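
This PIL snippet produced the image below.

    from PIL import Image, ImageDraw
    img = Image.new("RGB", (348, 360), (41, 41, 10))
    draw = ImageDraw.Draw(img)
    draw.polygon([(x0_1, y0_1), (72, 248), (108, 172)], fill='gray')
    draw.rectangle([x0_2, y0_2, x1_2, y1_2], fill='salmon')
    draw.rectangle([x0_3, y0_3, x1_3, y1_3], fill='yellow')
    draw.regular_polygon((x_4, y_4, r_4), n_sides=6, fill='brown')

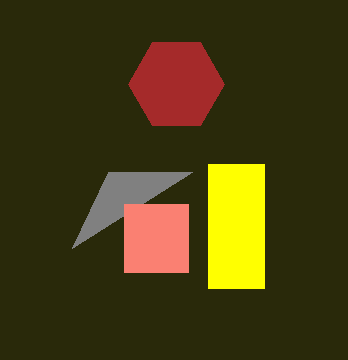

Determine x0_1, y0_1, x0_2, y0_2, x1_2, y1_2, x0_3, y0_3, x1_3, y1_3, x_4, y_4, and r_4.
x0_1 = 192, y0_1 = 172, x0_2 = 124, y0_2 = 204, x1_2 = 188, y1_2 = 272, x0_3 = 208, y0_3 = 164, x1_3 = 264, y1_3 = 288, x_4 = 176, y_4 = 84, r_4 = 48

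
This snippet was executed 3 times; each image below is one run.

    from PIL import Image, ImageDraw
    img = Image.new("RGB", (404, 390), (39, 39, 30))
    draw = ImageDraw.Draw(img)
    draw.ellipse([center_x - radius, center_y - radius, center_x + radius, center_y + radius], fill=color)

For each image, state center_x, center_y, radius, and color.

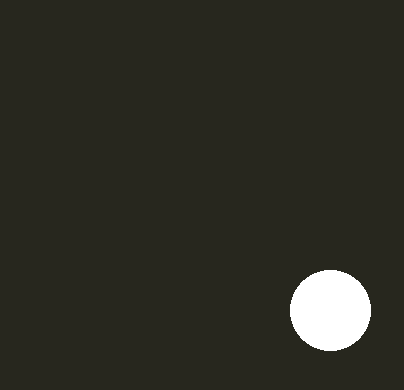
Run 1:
center_x = 330
center_y = 310
radius = 40
color = 'white'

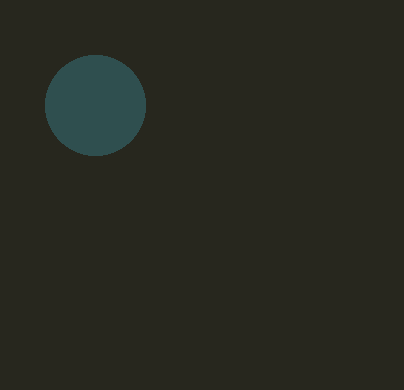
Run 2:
center_x = 95
center_y = 105
radius = 50
color = 'darkslategray'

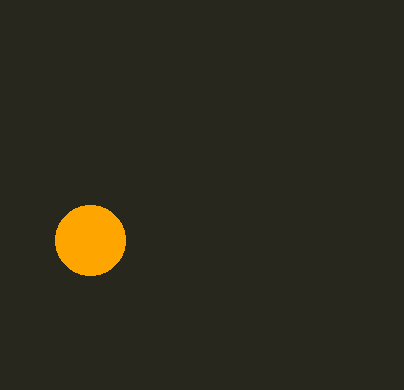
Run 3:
center_x = 90, center_y = 240, radius = 35, color = 'orange'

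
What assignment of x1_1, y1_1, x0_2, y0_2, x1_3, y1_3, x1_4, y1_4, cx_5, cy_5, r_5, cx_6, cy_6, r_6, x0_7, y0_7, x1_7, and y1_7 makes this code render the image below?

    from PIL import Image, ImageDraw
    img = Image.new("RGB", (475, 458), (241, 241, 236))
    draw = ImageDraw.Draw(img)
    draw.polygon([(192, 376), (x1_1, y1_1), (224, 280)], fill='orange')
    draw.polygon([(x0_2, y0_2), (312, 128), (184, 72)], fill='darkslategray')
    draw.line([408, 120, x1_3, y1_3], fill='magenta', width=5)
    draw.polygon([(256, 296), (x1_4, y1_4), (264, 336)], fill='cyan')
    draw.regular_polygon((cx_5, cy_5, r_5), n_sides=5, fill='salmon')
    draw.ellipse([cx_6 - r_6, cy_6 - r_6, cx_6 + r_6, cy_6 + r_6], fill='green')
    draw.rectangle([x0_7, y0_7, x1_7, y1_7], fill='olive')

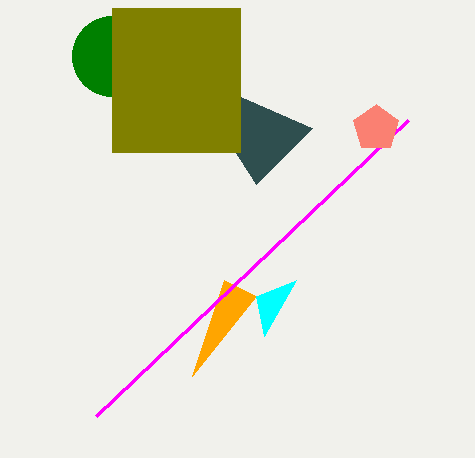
x1_1 = 256; y1_1 = 296; x0_2 = 256; y0_2 = 184; x1_3 = 96; y1_3 = 416; x1_4 = 296; y1_4 = 280; cx_5 = 376; cy_5 = 128; r_5 = 24; cx_6 = 112; cy_6 = 56; r_6 = 40; x0_7 = 112; y0_7 = 8; x1_7 = 240; y1_7 = 152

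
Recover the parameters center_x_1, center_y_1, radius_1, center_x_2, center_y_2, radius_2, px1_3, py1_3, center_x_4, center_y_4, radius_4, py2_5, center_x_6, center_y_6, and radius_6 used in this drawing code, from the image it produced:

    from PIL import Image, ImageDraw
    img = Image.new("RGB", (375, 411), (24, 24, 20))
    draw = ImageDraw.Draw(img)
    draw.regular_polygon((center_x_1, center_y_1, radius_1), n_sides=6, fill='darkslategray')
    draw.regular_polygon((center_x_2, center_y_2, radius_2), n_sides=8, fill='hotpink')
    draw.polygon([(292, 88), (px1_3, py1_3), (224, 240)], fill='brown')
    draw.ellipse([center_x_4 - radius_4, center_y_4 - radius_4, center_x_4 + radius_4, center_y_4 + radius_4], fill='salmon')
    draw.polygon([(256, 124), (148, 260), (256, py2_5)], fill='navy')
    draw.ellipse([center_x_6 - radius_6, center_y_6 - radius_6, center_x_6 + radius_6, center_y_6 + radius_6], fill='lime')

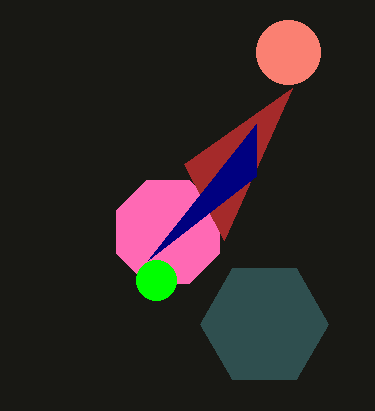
center_x_1 = 264
center_y_1 = 324
radius_1 = 64
center_x_2 = 168
center_y_2 = 232
radius_2 = 56
px1_3 = 184
py1_3 = 164
center_x_4 = 288
center_y_4 = 52
radius_4 = 32
py2_5 = 176
center_x_6 = 156
center_y_6 = 280
radius_6 = 20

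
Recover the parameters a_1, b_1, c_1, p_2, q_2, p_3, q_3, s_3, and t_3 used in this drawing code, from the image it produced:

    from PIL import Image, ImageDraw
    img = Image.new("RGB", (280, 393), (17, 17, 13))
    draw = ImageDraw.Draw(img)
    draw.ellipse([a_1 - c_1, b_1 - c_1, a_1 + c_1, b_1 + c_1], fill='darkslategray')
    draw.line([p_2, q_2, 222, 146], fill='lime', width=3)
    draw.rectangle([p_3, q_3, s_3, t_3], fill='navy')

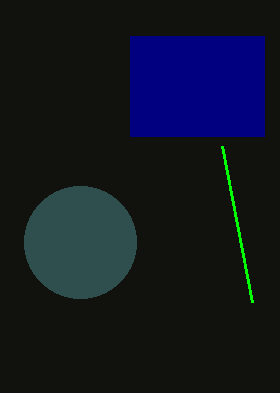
a_1 = 80; b_1 = 242; c_1 = 56; p_2 = 252; q_2 = 302; p_3 = 130; q_3 = 36; s_3 = 264; t_3 = 136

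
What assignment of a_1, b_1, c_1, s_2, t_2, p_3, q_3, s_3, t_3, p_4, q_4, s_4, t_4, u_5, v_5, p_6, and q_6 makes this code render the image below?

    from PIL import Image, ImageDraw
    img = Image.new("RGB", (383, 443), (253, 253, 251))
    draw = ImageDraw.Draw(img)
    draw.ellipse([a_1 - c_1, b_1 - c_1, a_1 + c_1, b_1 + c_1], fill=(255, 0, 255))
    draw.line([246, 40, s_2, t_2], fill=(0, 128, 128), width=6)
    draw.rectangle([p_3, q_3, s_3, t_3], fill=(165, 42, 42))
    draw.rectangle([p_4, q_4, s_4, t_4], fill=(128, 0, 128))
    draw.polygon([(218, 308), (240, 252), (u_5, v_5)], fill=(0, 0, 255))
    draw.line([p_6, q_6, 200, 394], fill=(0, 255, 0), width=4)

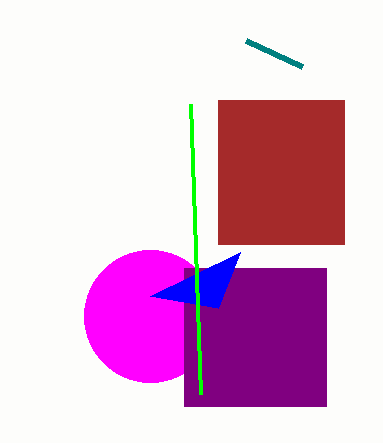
a_1 = 150; b_1 = 316; c_1 = 66; s_2 = 302; t_2 = 66; p_3 = 218; q_3 = 100; s_3 = 344; t_3 = 244; p_4 = 184; q_4 = 268; s_4 = 326; t_4 = 406; u_5 = 150; v_5 = 296; p_6 = 190; q_6 = 104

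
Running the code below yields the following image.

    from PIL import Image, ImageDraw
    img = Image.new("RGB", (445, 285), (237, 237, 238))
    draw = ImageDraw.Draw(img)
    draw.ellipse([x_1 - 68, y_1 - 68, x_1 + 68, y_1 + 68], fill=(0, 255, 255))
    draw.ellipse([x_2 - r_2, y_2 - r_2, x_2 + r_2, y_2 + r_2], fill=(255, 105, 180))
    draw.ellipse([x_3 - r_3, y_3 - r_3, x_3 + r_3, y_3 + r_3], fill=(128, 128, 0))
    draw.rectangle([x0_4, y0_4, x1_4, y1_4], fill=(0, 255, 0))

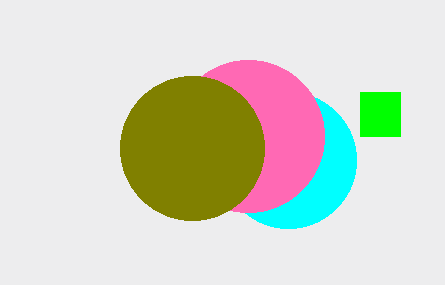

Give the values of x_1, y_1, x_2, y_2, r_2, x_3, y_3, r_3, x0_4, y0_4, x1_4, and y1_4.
x_1 = 288; y_1 = 160; x_2 = 248; y_2 = 136; r_2 = 76; x_3 = 192; y_3 = 148; r_3 = 72; x0_4 = 360; y0_4 = 92; x1_4 = 400; y1_4 = 136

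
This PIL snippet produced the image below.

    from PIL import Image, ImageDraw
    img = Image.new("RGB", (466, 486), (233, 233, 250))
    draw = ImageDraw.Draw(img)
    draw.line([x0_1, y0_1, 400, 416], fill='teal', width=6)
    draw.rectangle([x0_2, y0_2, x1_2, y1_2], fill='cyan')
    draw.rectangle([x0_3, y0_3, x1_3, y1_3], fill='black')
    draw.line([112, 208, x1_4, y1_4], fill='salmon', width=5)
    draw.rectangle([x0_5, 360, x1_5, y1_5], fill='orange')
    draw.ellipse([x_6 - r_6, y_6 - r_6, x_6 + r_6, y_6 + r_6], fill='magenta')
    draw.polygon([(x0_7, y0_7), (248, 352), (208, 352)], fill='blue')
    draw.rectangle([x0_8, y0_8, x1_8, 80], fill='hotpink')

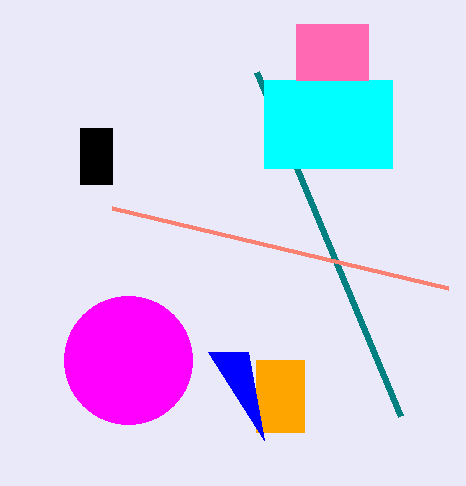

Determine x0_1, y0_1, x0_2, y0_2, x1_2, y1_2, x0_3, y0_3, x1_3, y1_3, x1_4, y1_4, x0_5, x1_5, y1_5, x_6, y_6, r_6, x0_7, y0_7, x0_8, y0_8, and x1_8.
x0_1 = 256; y0_1 = 72; x0_2 = 264; y0_2 = 80; x1_2 = 392; y1_2 = 168; x0_3 = 80; y0_3 = 128; x1_3 = 112; y1_3 = 184; x1_4 = 448; y1_4 = 288; x0_5 = 256; x1_5 = 304; y1_5 = 432; x_6 = 128; y_6 = 360; r_6 = 64; x0_7 = 264; y0_7 = 440; x0_8 = 296; y0_8 = 24; x1_8 = 368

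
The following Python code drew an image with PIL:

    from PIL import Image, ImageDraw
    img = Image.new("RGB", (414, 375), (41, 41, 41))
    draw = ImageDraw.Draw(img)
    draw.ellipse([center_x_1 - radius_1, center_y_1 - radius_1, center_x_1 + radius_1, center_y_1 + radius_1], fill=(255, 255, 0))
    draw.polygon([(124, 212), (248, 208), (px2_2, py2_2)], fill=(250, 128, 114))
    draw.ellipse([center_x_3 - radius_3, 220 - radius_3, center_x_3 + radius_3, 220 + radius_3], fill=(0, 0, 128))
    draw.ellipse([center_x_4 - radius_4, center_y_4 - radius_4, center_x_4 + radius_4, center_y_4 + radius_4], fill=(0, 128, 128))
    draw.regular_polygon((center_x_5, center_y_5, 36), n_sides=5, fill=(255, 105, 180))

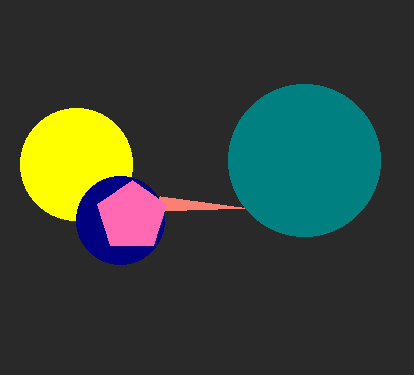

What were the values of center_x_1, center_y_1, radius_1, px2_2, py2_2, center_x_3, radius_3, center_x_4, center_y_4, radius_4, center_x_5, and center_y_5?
center_x_1 = 76; center_y_1 = 164; radius_1 = 56; px2_2 = 160; py2_2 = 196; center_x_3 = 120; radius_3 = 44; center_x_4 = 304; center_y_4 = 160; radius_4 = 76; center_x_5 = 132; center_y_5 = 216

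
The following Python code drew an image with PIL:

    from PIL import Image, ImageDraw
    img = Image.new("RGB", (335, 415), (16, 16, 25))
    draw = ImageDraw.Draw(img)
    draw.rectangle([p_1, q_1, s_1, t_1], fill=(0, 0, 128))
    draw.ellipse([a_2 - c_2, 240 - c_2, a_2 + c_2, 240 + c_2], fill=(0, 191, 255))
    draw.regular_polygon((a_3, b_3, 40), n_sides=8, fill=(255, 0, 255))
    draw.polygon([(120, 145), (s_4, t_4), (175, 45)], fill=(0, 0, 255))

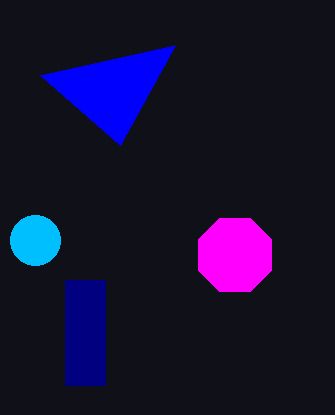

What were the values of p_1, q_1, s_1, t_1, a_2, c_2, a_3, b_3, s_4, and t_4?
p_1 = 65
q_1 = 280
s_1 = 105
t_1 = 385
a_2 = 35
c_2 = 25
a_3 = 235
b_3 = 255
s_4 = 40
t_4 = 75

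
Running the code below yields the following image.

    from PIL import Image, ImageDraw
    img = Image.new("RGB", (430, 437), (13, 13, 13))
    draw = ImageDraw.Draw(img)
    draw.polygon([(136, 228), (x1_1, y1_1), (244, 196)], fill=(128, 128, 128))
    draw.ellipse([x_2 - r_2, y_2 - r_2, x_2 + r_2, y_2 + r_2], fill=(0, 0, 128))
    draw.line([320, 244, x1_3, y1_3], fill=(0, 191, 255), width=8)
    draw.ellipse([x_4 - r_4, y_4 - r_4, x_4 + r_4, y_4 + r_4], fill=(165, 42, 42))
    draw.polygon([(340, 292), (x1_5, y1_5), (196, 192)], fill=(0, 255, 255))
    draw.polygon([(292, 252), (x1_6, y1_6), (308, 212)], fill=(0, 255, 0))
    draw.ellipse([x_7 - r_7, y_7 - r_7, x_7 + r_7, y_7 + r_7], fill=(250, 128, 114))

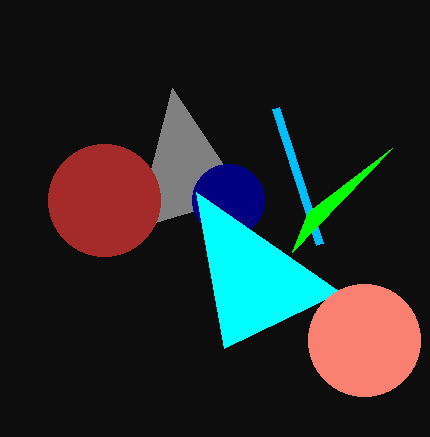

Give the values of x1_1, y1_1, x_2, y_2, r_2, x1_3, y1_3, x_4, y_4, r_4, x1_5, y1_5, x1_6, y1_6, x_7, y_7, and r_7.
x1_1 = 172; y1_1 = 88; x_2 = 228; y_2 = 200; r_2 = 36; x1_3 = 276; y1_3 = 108; x_4 = 104; y_4 = 200; r_4 = 56; x1_5 = 224; y1_5 = 348; x1_6 = 392; y1_6 = 148; x_7 = 364; y_7 = 340; r_7 = 56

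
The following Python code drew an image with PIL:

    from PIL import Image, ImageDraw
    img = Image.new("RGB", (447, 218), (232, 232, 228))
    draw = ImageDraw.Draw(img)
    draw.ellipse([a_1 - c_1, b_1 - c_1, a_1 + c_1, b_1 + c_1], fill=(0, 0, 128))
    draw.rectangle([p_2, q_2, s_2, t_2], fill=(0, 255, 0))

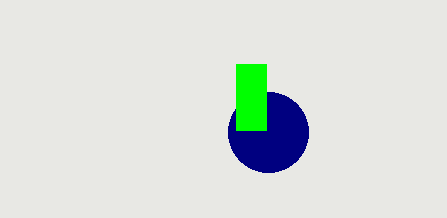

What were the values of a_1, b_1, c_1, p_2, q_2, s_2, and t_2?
a_1 = 268, b_1 = 132, c_1 = 40, p_2 = 236, q_2 = 64, s_2 = 266, t_2 = 130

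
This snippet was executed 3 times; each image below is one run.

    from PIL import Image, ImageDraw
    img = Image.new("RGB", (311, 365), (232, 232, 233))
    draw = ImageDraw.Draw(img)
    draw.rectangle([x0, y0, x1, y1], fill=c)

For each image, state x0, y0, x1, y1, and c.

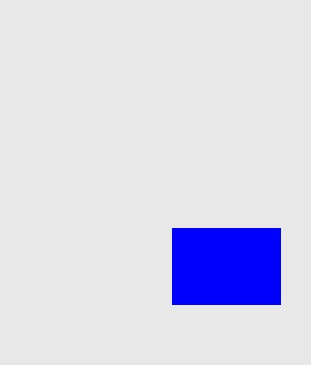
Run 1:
x0 = 172
y0 = 228
x1 = 280
y1 = 304
c = 'blue'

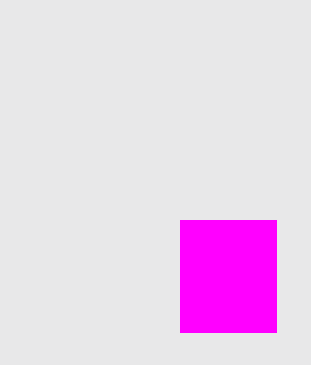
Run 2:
x0 = 180, y0 = 220, x1 = 276, y1 = 332, c = 'magenta'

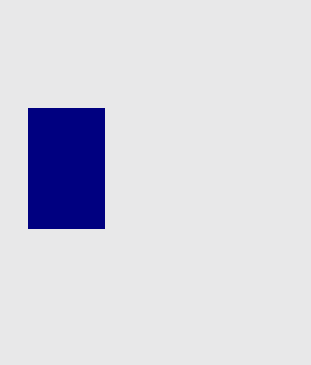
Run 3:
x0 = 28
y0 = 108
x1 = 104
y1 = 228
c = 'navy'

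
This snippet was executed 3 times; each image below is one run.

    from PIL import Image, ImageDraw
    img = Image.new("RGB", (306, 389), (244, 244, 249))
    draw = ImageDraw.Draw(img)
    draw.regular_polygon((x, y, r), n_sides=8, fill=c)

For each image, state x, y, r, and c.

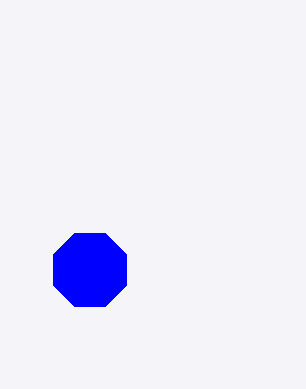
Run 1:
x = 90, y = 270, r = 40, c = 'blue'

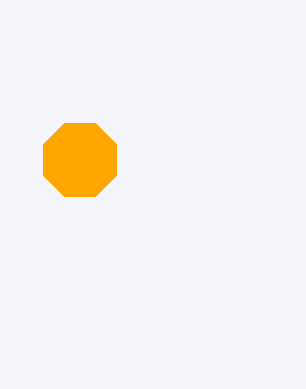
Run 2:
x = 80, y = 160, r = 40, c = 'orange'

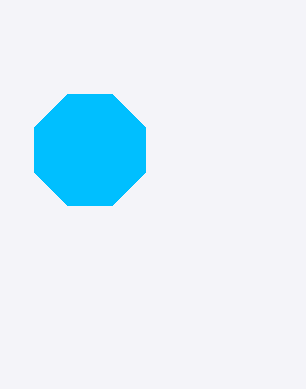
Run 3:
x = 90, y = 150, r = 60, c = 'deepskyblue'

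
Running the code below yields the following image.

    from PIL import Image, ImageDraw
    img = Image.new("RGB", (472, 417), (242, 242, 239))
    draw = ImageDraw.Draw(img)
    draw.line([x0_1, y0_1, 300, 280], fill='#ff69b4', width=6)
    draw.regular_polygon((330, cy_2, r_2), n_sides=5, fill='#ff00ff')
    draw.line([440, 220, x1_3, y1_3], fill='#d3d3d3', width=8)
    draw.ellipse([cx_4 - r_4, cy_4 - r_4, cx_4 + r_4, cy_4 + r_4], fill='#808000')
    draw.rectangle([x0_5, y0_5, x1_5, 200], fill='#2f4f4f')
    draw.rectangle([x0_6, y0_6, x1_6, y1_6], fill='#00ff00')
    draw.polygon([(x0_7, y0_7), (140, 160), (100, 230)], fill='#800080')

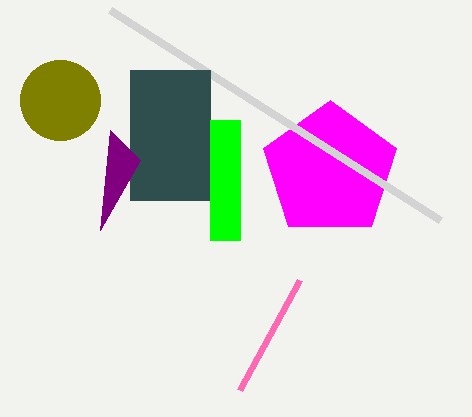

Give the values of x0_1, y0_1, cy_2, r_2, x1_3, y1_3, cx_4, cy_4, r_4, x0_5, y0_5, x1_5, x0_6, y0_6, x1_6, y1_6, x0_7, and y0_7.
x0_1 = 240
y0_1 = 390
cy_2 = 170
r_2 = 70
x1_3 = 110
y1_3 = 10
cx_4 = 60
cy_4 = 100
r_4 = 40
x0_5 = 130
y0_5 = 70
x1_5 = 210
x0_6 = 210
y0_6 = 120
x1_6 = 240
y1_6 = 240
x0_7 = 110
y0_7 = 130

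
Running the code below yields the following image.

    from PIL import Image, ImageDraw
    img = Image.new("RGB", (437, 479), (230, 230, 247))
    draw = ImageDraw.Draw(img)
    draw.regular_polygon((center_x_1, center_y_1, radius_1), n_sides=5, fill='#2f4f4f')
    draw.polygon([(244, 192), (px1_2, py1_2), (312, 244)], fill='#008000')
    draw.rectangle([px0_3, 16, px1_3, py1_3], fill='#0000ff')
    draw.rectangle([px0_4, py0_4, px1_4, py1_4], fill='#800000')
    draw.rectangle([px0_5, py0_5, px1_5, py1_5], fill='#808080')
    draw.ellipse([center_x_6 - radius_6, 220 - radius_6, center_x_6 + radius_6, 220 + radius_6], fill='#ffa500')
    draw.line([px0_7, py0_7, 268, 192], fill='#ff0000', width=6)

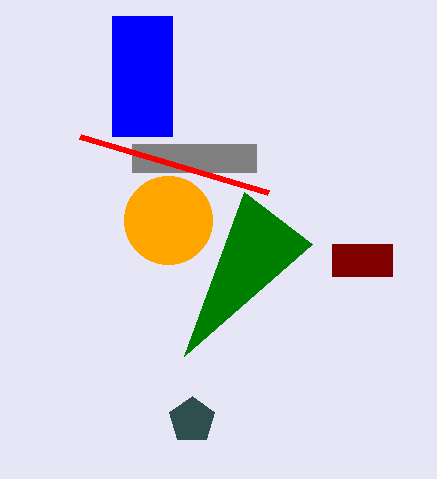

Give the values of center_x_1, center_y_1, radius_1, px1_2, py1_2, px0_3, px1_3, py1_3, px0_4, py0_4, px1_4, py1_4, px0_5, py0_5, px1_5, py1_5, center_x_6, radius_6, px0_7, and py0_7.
center_x_1 = 192, center_y_1 = 420, radius_1 = 24, px1_2 = 184, py1_2 = 356, px0_3 = 112, px1_3 = 172, py1_3 = 136, px0_4 = 332, py0_4 = 244, px1_4 = 392, py1_4 = 276, px0_5 = 132, py0_5 = 144, px1_5 = 256, py1_5 = 172, center_x_6 = 168, radius_6 = 44, px0_7 = 80, py0_7 = 136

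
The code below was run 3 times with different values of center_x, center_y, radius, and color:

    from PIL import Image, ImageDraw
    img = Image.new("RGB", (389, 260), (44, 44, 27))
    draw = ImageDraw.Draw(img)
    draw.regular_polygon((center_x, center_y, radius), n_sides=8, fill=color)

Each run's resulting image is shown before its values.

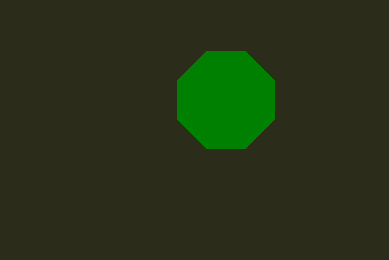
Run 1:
center_x = 226
center_y = 100
radius = 52
color = 'green'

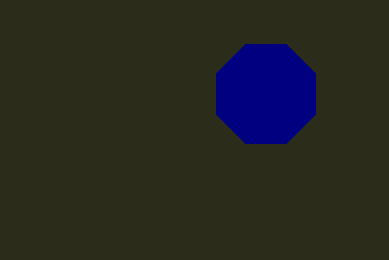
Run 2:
center_x = 266, center_y = 94, radius = 54, color = 'navy'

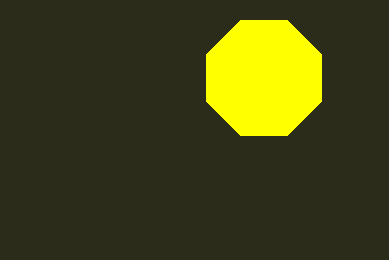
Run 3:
center_x = 264
center_y = 78
radius = 62
color = 'yellow'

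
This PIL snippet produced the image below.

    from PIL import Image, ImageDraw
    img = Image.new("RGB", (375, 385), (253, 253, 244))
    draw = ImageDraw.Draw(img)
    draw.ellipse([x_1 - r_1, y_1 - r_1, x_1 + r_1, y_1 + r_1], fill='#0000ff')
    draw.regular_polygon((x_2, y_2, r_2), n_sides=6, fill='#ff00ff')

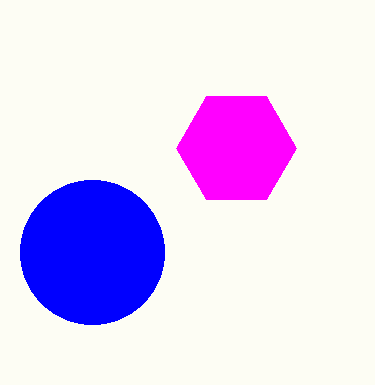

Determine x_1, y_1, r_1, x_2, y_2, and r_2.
x_1 = 92; y_1 = 252; r_1 = 72; x_2 = 236; y_2 = 148; r_2 = 60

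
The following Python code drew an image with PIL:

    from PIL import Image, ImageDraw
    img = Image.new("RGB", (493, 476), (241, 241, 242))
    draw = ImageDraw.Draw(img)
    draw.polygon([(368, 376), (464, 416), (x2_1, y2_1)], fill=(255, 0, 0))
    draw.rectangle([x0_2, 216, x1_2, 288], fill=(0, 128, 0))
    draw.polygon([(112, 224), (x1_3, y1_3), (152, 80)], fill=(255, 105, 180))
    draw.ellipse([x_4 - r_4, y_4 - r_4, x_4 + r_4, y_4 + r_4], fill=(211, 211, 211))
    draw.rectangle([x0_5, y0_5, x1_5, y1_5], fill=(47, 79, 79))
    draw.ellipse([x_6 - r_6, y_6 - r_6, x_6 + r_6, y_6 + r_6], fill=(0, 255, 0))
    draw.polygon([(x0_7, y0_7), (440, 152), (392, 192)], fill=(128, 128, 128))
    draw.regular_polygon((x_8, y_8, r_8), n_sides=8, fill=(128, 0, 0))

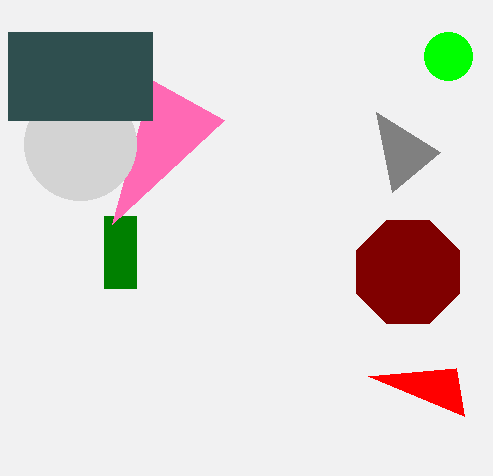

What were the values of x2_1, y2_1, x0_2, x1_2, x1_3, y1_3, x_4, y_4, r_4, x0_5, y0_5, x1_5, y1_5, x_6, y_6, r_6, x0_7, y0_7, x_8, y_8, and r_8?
x2_1 = 456; y2_1 = 368; x0_2 = 104; x1_2 = 136; x1_3 = 224; y1_3 = 120; x_4 = 80; y_4 = 144; r_4 = 56; x0_5 = 8; y0_5 = 32; x1_5 = 152; y1_5 = 120; x_6 = 448; y_6 = 56; r_6 = 24; x0_7 = 376; y0_7 = 112; x_8 = 408; y_8 = 272; r_8 = 56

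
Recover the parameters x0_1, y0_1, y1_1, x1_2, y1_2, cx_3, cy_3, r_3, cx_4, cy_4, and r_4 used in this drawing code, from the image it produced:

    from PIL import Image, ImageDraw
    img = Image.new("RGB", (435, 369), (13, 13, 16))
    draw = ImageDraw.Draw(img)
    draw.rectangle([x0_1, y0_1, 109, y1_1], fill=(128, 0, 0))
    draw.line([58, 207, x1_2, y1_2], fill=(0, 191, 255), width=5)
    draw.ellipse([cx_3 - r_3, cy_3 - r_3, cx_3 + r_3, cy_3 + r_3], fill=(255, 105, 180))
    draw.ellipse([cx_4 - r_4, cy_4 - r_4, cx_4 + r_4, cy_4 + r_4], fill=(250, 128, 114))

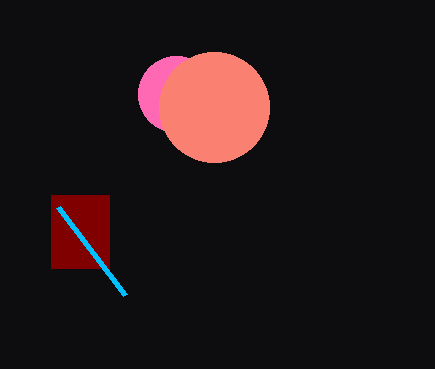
x0_1 = 51; y0_1 = 195; y1_1 = 268; x1_2 = 125; y1_2 = 295; cx_3 = 176; cy_3 = 94; r_3 = 38; cx_4 = 214; cy_4 = 107; r_4 = 55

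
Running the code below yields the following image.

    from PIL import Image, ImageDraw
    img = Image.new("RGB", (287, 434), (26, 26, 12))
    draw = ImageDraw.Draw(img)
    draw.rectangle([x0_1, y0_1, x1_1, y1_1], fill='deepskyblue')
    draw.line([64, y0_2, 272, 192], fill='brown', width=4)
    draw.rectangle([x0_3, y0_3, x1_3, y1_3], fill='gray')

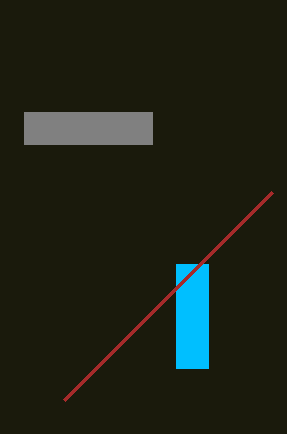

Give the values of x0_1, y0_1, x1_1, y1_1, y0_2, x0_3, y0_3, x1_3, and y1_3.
x0_1 = 176, y0_1 = 264, x1_1 = 208, y1_1 = 368, y0_2 = 400, x0_3 = 24, y0_3 = 112, x1_3 = 152, y1_3 = 144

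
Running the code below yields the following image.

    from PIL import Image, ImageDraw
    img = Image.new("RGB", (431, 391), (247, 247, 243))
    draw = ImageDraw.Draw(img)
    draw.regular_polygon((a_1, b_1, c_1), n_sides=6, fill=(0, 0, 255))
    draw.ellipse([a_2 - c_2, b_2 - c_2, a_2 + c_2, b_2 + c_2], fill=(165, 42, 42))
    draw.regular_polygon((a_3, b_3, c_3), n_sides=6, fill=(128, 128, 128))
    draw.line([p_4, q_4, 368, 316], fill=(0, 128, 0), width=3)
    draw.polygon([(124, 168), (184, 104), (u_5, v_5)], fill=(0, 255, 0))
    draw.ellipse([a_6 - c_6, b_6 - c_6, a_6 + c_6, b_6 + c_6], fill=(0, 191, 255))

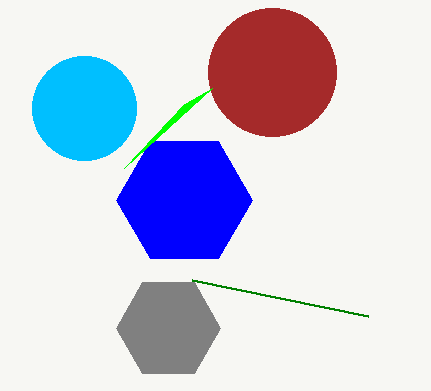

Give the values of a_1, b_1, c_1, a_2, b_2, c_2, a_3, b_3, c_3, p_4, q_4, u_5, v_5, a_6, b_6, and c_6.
a_1 = 184
b_1 = 200
c_1 = 68
a_2 = 272
b_2 = 72
c_2 = 64
a_3 = 168
b_3 = 328
c_3 = 52
p_4 = 192
q_4 = 280
u_5 = 212
v_5 = 88
a_6 = 84
b_6 = 108
c_6 = 52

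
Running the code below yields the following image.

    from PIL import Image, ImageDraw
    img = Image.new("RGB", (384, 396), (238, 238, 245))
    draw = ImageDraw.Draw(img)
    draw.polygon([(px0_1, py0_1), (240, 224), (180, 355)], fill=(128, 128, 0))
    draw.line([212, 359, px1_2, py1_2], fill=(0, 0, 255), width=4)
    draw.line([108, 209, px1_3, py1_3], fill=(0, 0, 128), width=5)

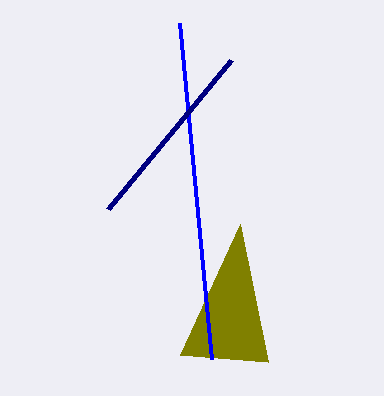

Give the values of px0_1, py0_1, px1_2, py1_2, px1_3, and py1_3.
px0_1 = 268; py0_1 = 362; px1_2 = 180; py1_2 = 23; px1_3 = 231; py1_3 = 60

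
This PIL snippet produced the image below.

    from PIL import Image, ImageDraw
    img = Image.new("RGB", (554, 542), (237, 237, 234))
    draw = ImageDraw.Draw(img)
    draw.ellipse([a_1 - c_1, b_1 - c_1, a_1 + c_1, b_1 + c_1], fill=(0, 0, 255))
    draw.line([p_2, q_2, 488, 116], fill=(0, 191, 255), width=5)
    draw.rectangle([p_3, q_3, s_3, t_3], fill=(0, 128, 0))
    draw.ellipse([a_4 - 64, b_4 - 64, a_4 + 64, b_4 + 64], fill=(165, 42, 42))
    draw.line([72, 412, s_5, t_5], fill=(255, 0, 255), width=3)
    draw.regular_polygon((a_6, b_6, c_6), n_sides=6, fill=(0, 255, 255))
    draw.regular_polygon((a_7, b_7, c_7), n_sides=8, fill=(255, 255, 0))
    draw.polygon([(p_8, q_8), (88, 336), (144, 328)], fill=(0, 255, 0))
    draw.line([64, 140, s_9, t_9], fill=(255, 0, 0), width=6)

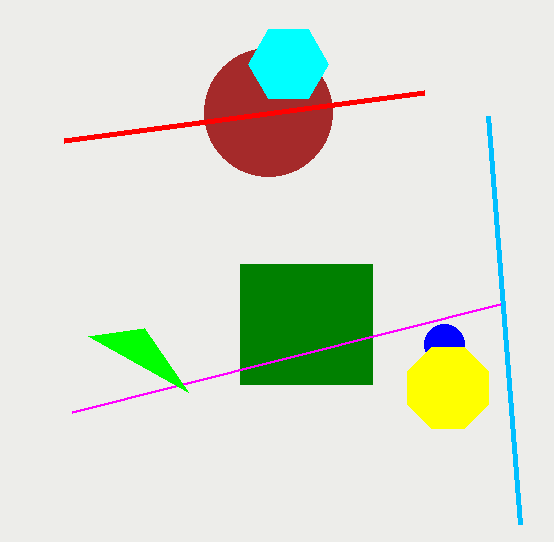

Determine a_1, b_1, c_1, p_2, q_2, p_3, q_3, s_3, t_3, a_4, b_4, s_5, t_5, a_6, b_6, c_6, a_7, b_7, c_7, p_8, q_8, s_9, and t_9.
a_1 = 444
b_1 = 344
c_1 = 20
p_2 = 520
q_2 = 524
p_3 = 240
q_3 = 264
s_3 = 372
t_3 = 384
a_4 = 268
b_4 = 112
s_5 = 500
t_5 = 304
a_6 = 288
b_6 = 64
c_6 = 40
a_7 = 448
b_7 = 388
c_7 = 44
p_8 = 188
q_8 = 392
s_9 = 424
t_9 = 92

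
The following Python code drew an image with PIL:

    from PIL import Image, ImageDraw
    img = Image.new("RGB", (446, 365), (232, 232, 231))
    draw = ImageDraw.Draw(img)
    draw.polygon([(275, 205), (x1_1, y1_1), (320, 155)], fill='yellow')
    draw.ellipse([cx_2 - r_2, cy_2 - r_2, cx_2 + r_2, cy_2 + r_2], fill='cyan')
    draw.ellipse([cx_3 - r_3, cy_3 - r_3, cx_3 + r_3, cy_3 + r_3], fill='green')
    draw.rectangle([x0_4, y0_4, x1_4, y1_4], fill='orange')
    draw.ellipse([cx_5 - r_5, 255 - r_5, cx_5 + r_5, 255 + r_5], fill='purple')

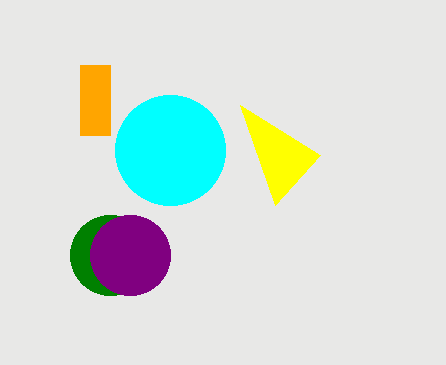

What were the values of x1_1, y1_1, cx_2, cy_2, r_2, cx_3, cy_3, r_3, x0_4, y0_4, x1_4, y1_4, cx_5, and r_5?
x1_1 = 240; y1_1 = 105; cx_2 = 170; cy_2 = 150; r_2 = 55; cx_3 = 110; cy_3 = 255; r_3 = 40; x0_4 = 80; y0_4 = 65; x1_4 = 110; y1_4 = 135; cx_5 = 130; r_5 = 40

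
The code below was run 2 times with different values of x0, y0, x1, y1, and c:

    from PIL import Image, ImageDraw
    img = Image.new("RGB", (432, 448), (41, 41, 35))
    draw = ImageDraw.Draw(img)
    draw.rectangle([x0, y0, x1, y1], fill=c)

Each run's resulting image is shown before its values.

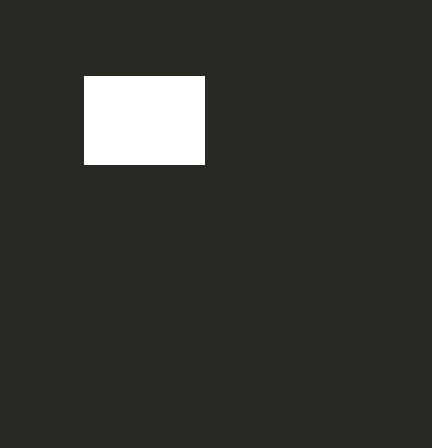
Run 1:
x0 = 84
y0 = 76
x1 = 204
y1 = 164
c = 'white'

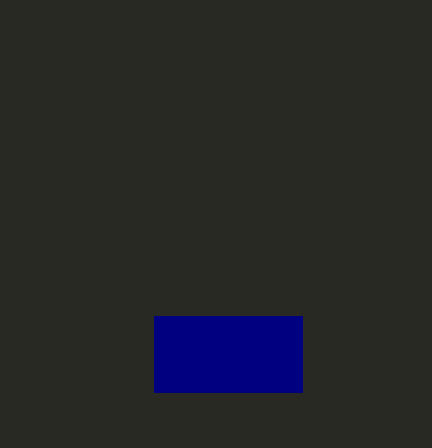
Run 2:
x0 = 154; y0 = 316; x1 = 302; y1 = 392; c = 'navy'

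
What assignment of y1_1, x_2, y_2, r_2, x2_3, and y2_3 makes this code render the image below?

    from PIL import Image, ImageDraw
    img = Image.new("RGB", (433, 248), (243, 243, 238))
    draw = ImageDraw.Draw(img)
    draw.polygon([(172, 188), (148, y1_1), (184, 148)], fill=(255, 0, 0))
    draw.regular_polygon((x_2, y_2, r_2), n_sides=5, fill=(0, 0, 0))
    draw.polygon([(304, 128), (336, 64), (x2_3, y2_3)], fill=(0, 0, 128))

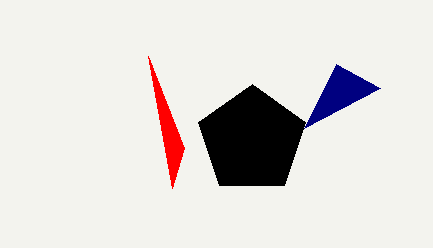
y1_1 = 56
x_2 = 252
y_2 = 140
r_2 = 56
x2_3 = 380
y2_3 = 88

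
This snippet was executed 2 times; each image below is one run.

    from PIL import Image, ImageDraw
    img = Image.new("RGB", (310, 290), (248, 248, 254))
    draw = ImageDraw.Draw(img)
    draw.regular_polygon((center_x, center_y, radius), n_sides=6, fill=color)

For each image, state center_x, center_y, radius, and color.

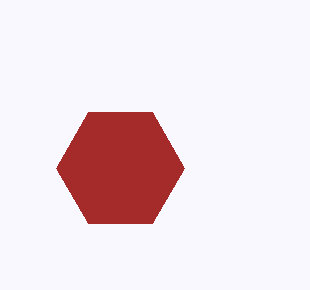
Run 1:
center_x = 120; center_y = 168; radius = 64; color = 'brown'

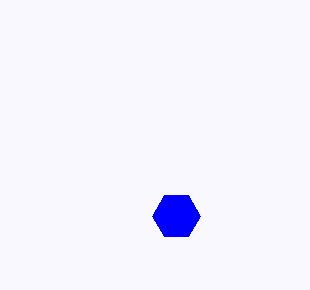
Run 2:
center_x = 176; center_y = 216; radius = 24; color = 'blue'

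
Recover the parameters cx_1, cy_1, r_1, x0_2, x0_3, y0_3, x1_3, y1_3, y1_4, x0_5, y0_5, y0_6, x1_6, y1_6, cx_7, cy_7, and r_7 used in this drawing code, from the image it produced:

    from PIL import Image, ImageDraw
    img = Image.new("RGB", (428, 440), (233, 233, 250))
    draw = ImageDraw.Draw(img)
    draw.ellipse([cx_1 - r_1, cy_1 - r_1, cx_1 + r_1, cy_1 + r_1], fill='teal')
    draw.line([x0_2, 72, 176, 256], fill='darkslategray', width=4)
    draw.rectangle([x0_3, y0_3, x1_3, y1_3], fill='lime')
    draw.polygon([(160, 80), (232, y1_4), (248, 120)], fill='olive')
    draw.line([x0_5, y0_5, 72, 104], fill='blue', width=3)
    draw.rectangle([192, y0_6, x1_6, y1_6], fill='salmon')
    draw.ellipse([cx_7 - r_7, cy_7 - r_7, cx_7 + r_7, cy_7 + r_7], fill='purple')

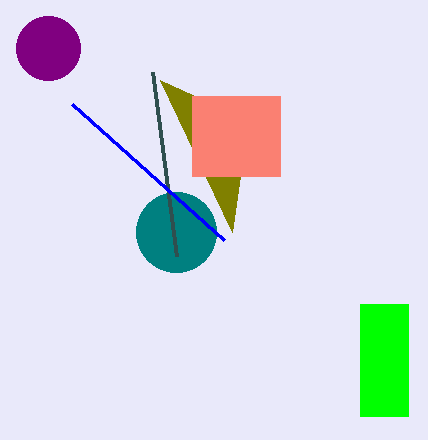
cx_1 = 176, cy_1 = 232, r_1 = 40, x0_2 = 152, x0_3 = 360, y0_3 = 304, x1_3 = 408, y1_3 = 416, y1_4 = 232, x0_5 = 224, y0_5 = 240, y0_6 = 96, x1_6 = 280, y1_6 = 176, cx_7 = 48, cy_7 = 48, r_7 = 32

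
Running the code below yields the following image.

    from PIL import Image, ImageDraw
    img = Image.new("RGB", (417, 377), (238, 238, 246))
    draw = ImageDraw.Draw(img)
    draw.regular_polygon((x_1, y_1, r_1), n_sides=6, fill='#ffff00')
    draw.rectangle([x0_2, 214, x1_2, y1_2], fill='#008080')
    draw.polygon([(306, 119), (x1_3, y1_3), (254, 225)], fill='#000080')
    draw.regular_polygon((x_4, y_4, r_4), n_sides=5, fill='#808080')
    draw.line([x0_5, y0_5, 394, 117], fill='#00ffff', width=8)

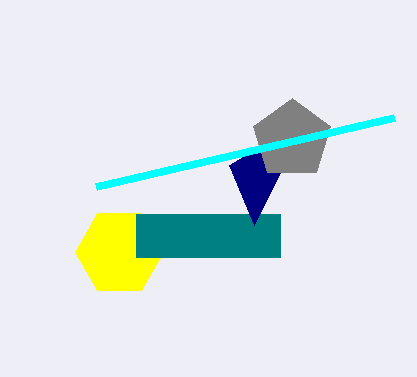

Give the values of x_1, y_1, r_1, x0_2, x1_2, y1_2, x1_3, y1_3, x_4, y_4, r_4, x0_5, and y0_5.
x_1 = 119; y_1 = 252; r_1 = 44; x0_2 = 136; x1_2 = 280; y1_2 = 257; x1_3 = 229; y1_3 = 165; x_4 = 292; y_4 = 139; r_4 = 41; x0_5 = 96; y0_5 = 186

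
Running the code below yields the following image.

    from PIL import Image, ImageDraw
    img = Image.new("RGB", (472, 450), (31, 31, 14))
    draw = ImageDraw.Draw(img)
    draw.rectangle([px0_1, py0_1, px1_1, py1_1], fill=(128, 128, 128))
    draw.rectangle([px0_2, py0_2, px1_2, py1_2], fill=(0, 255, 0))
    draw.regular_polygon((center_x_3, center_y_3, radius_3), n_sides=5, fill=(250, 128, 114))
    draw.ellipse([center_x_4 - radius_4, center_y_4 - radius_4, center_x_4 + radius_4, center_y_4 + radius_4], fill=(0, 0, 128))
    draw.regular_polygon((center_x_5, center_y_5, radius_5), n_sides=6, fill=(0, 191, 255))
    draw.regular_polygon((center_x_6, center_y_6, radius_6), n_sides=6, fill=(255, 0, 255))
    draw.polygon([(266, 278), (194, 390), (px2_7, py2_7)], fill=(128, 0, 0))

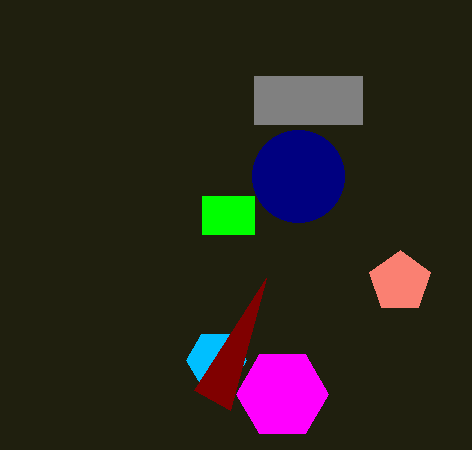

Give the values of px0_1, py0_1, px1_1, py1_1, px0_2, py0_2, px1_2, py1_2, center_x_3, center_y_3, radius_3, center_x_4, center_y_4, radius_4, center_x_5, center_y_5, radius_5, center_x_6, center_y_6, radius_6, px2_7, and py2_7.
px0_1 = 254
py0_1 = 76
px1_1 = 362
py1_1 = 124
px0_2 = 202
py0_2 = 196
px1_2 = 254
py1_2 = 234
center_x_3 = 400
center_y_3 = 282
radius_3 = 32
center_x_4 = 298
center_y_4 = 176
radius_4 = 46
center_x_5 = 216
center_y_5 = 360
radius_5 = 30
center_x_6 = 282
center_y_6 = 394
radius_6 = 46
px2_7 = 230
py2_7 = 410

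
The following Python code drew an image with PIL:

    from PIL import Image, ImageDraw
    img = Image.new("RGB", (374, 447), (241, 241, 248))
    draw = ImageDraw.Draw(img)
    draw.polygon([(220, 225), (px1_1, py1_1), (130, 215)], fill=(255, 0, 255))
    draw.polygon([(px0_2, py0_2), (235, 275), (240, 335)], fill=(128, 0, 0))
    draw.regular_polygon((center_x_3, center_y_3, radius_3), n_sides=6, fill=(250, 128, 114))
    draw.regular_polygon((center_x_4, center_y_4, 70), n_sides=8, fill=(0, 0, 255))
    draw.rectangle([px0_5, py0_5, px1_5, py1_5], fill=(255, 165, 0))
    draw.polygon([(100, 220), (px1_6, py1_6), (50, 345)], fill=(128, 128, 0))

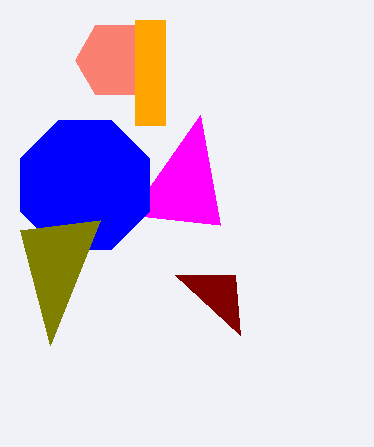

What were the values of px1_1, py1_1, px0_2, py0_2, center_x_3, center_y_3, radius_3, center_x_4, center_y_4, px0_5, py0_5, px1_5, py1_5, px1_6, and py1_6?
px1_1 = 200
py1_1 = 115
px0_2 = 175
py0_2 = 275
center_x_3 = 115
center_y_3 = 60
radius_3 = 40
center_x_4 = 85
center_y_4 = 185
px0_5 = 135
py0_5 = 20
px1_5 = 165
py1_5 = 125
px1_6 = 20
py1_6 = 230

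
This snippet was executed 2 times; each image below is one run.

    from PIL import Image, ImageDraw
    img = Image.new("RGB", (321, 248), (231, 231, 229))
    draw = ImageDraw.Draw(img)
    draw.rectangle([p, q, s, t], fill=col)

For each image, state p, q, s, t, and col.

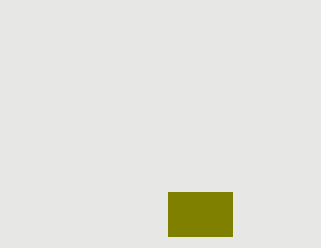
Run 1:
p = 168
q = 192
s = 232
t = 236
col = 'olive'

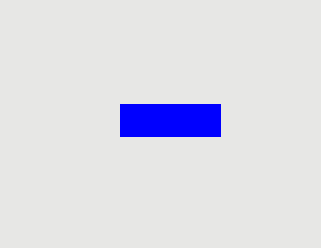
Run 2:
p = 120; q = 104; s = 220; t = 136; col = 'blue'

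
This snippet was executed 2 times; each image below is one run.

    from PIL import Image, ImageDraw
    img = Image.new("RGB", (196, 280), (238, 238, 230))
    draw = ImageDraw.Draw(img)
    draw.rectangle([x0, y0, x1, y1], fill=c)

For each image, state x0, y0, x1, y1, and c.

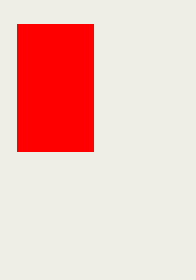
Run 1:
x0 = 17; y0 = 24; x1 = 93; y1 = 151; c = 'red'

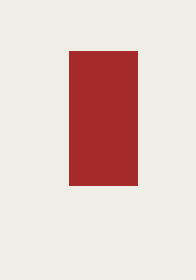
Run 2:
x0 = 69; y0 = 51; x1 = 137; y1 = 185; c = 'brown'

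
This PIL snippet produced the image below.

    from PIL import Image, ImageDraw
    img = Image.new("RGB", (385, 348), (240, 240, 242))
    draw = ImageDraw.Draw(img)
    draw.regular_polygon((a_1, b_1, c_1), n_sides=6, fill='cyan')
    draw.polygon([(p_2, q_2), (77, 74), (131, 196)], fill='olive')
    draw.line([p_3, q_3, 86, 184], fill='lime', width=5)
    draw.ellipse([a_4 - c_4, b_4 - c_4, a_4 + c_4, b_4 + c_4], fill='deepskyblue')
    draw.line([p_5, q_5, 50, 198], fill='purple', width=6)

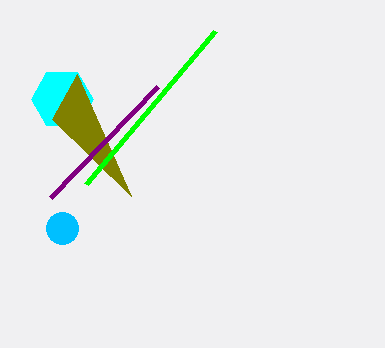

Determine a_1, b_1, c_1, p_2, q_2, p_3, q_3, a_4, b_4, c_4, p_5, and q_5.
a_1 = 62; b_1 = 99; c_1 = 31; p_2 = 52; q_2 = 119; p_3 = 215; q_3 = 31; a_4 = 62; b_4 = 228; c_4 = 16; p_5 = 157; q_5 = 87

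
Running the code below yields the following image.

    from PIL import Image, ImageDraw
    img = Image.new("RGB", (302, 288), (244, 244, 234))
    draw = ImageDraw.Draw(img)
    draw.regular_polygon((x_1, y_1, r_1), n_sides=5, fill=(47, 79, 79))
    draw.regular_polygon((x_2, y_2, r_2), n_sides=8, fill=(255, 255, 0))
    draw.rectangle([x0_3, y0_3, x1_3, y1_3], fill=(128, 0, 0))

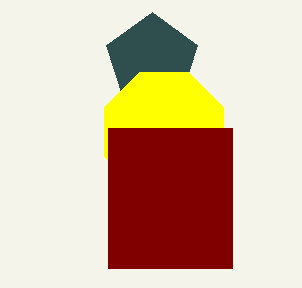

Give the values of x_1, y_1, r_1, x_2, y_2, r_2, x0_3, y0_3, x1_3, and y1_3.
x_1 = 152, y_1 = 60, r_1 = 48, x_2 = 164, y_2 = 132, r_2 = 64, x0_3 = 108, y0_3 = 128, x1_3 = 232, y1_3 = 268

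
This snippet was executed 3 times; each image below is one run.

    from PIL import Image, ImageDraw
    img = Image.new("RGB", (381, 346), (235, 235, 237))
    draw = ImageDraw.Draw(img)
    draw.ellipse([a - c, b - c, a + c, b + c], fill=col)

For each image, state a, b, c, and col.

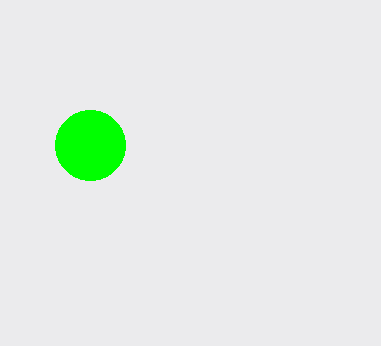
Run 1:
a = 90, b = 145, c = 35, col = 'lime'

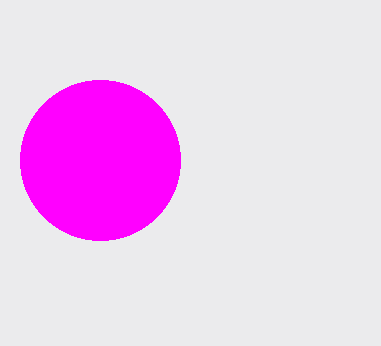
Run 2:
a = 100, b = 160, c = 80, col = 'magenta'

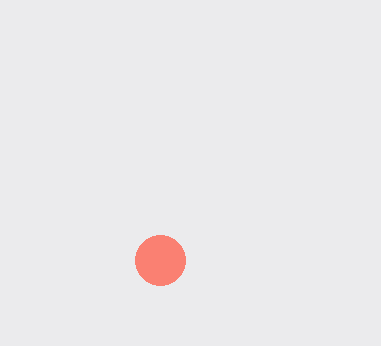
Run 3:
a = 160
b = 260
c = 25
col = 'salmon'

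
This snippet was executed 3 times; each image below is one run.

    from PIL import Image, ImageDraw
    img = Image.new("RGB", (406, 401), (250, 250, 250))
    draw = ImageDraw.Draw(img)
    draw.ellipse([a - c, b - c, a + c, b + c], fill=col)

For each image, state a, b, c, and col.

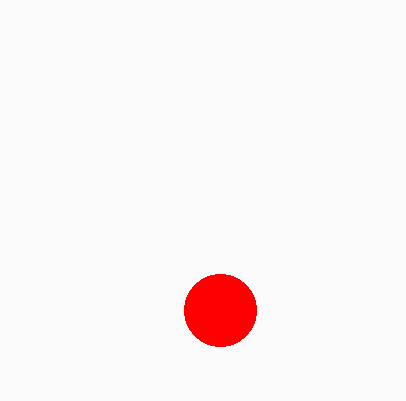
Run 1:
a = 220, b = 310, c = 36, col = 'red'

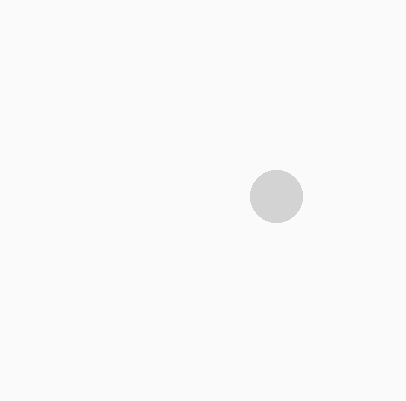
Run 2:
a = 276; b = 196; c = 26; col = 'lightgray'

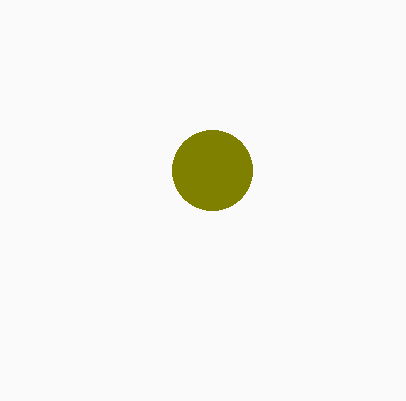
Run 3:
a = 212
b = 170
c = 40
col = 'olive'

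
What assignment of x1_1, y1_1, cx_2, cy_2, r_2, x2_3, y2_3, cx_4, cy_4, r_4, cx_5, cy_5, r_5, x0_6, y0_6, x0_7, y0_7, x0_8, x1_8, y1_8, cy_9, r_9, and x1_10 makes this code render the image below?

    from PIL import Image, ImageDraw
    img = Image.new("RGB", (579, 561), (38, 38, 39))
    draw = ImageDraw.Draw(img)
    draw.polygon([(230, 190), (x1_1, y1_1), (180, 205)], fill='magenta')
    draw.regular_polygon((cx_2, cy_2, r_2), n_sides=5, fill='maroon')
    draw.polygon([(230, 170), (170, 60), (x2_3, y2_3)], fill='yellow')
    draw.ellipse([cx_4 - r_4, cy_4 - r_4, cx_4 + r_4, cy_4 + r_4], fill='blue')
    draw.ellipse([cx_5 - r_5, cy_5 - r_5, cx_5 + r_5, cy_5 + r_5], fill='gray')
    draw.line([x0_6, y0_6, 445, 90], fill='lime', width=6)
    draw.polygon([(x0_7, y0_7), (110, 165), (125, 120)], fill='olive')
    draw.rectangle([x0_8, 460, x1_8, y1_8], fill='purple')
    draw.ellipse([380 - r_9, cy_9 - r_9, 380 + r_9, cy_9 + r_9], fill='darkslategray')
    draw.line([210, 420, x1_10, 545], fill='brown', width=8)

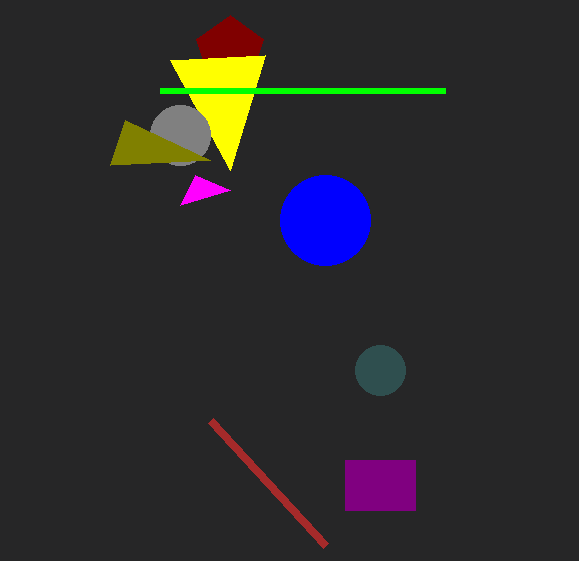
x1_1 = 195, y1_1 = 175, cx_2 = 230, cy_2 = 50, r_2 = 35, x2_3 = 265, y2_3 = 55, cx_4 = 325, cy_4 = 220, r_4 = 45, cx_5 = 180, cy_5 = 135, r_5 = 30, x0_6 = 160, y0_6 = 90, x0_7 = 210, y0_7 = 160, x0_8 = 345, x1_8 = 415, y1_8 = 510, cy_9 = 370, r_9 = 25, x1_10 = 325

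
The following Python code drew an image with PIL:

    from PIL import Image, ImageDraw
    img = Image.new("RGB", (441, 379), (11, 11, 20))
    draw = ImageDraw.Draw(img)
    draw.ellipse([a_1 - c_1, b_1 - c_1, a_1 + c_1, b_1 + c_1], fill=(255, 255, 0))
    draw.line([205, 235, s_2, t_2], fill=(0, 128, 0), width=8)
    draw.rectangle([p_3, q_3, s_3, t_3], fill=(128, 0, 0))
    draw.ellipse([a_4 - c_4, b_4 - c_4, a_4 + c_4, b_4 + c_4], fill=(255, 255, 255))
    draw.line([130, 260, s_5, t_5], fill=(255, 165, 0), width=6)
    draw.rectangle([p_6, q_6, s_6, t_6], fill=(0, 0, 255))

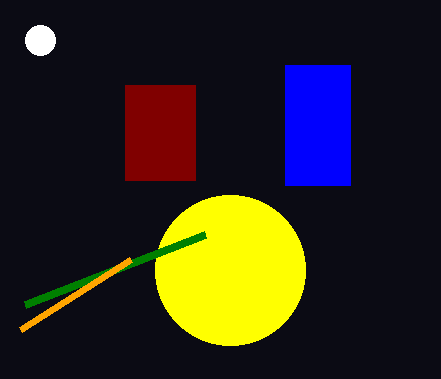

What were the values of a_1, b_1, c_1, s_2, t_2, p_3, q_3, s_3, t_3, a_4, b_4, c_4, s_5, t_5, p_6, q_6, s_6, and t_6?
a_1 = 230; b_1 = 270; c_1 = 75; s_2 = 25; t_2 = 305; p_3 = 125; q_3 = 85; s_3 = 195; t_3 = 180; a_4 = 40; b_4 = 40; c_4 = 15; s_5 = 20; t_5 = 330; p_6 = 285; q_6 = 65; s_6 = 350; t_6 = 185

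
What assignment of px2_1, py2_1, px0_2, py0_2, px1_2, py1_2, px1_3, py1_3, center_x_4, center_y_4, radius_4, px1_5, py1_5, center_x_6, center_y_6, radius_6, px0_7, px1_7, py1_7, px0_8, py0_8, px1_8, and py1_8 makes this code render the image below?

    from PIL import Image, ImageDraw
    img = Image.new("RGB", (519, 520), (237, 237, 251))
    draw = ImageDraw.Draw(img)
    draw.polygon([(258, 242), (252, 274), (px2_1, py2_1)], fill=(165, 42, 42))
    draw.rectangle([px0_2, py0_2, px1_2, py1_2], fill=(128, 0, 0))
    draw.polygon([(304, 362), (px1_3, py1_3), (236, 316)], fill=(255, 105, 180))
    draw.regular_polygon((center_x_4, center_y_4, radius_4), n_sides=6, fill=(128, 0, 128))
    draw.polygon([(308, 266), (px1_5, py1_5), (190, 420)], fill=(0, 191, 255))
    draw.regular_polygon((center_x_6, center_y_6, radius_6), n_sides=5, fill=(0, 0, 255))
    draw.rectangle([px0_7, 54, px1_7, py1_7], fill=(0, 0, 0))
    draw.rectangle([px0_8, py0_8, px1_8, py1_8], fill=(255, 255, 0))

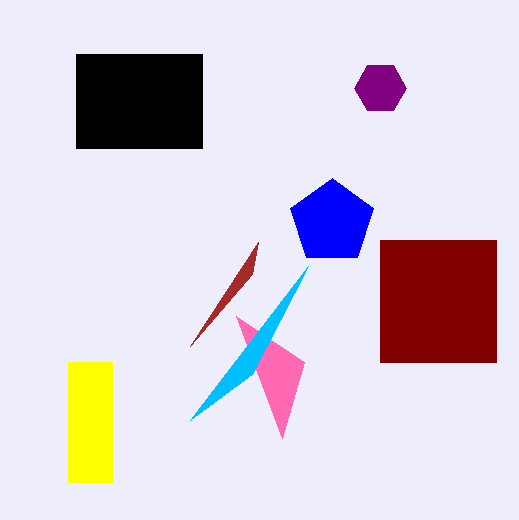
px2_1 = 190, py2_1 = 346, px0_2 = 380, py0_2 = 240, px1_2 = 496, py1_2 = 362, px1_3 = 282, py1_3 = 438, center_x_4 = 380, center_y_4 = 88, radius_4 = 26, px1_5 = 252, py1_5 = 374, center_x_6 = 332, center_y_6 = 222, radius_6 = 44, px0_7 = 76, px1_7 = 202, py1_7 = 148, px0_8 = 68, py0_8 = 362, px1_8 = 112, py1_8 = 482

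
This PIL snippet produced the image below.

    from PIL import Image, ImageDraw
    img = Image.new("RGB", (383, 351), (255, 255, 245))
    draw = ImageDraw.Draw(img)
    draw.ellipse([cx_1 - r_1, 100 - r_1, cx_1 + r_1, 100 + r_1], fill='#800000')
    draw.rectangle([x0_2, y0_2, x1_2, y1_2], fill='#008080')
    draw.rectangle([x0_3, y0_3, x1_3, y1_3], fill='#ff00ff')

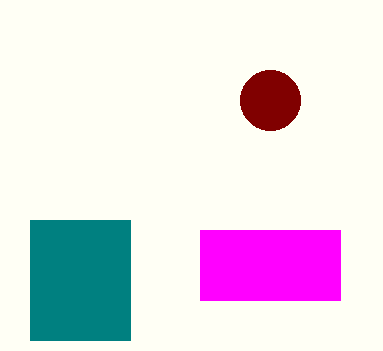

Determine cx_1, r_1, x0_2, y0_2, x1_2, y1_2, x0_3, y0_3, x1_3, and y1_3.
cx_1 = 270, r_1 = 30, x0_2 = 30, y0_2 = 220, x1_2 = 130, y1_2 = 340, x0_3 = 200, y0_3 = 230, x1_3 = 340, y1_3 = 300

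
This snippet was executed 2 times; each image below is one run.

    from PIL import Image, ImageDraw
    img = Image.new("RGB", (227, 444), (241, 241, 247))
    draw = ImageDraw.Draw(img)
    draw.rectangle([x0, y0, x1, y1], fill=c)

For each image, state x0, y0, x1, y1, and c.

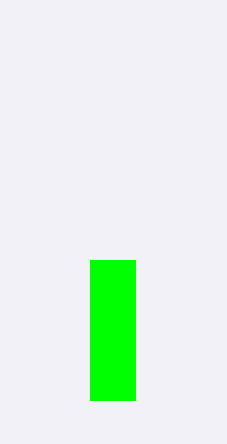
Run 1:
x0 = 90; y0 = 260; x1 = 135; y1 = 400; c = 'lime'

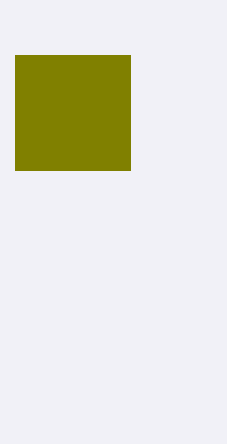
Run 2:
x0 = 15, y0 = 55, x1 = 130, y1 = 170, c = 'olive'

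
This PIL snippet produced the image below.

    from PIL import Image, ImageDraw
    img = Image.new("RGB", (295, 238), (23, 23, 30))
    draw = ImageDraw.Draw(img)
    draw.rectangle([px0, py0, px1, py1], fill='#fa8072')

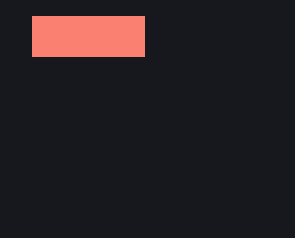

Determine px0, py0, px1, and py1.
px0 = 32, py0 = 16, px1 = 144, py1 = 56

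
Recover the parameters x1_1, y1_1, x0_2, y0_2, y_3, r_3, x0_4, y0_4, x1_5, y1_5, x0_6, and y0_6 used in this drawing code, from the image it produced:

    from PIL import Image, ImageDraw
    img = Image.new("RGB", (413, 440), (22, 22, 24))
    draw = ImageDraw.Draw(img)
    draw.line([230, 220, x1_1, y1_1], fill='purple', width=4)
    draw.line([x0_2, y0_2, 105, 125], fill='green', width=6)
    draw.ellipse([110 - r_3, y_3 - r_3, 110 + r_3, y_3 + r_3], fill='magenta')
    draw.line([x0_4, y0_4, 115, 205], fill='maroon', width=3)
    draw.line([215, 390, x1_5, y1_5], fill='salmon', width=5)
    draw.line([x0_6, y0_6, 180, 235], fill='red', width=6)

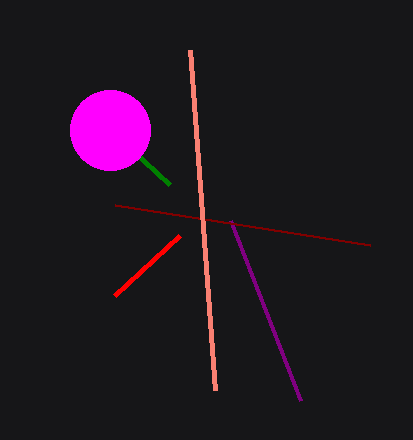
x1_1 = 300
y1_1 = 400
x0_2 = 170
y0_2 = 185
y_3 = 130
r_3 = 40
x0_4 = 370
y0_4 = 245
x1_5 = 190
y1_5 = 50
x0_6 = 115
y0_6 = 295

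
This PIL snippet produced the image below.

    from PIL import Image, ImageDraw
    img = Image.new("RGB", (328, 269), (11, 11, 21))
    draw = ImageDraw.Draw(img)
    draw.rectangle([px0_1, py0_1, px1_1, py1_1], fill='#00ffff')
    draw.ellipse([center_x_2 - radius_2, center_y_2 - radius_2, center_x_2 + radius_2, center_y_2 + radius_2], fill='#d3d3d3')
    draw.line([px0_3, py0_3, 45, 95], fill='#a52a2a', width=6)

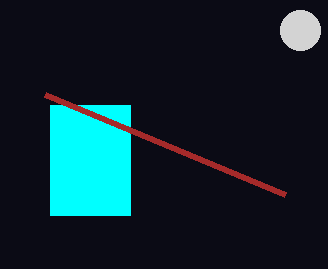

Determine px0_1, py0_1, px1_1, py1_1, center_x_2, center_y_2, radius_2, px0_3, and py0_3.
px0_1 = 50, py0_1 = 105, px1_1 = 130, py1_1 = 215, center_x_2 = 300, center_y_2 = 30, radius_2 = 20, px0_3 = 285, py0_3 = 195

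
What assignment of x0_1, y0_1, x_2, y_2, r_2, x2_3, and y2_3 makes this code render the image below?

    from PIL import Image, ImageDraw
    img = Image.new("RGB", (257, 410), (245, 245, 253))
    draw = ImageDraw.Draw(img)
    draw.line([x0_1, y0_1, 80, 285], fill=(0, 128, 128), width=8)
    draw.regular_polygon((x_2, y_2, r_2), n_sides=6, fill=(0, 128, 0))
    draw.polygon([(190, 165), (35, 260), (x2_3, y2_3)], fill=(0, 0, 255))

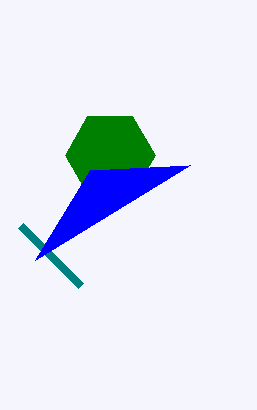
x0_1 = 20; y0_1 = 225; x_2 = 110; y_2 = 155; r_2 = 45; x2_3 = 90; y2_3 = 170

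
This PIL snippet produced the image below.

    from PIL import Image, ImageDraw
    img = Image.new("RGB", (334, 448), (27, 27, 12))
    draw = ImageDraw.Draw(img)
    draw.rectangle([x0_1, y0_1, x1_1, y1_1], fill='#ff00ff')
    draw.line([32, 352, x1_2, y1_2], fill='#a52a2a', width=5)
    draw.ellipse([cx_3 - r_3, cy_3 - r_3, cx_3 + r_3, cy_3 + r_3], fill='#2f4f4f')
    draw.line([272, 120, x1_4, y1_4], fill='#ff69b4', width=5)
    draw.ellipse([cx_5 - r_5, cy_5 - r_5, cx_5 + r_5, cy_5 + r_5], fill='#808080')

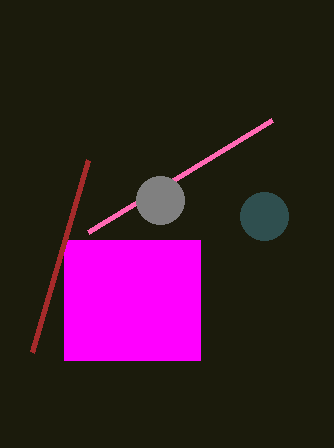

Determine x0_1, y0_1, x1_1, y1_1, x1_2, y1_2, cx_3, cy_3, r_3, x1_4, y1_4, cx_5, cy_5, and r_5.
x0_1 = 64
y0_1 = 240
x1_1 = 200
y1_1 = 360
x1_2 = 88
y1_2 = 160
cx_3 = 264
cy_3 = 216
r_3 = 24
x1_4 = 88
y1_4 = 232
cx_5 = 160
cy_5 = 200
r_5 = 24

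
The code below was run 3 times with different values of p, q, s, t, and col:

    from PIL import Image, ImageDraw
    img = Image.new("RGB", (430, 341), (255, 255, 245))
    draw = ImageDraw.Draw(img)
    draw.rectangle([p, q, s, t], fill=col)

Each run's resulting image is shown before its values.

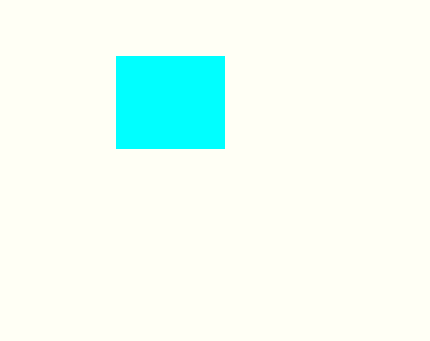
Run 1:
p = 116
q = 56
s = 224
t = 148
col = 'cyan'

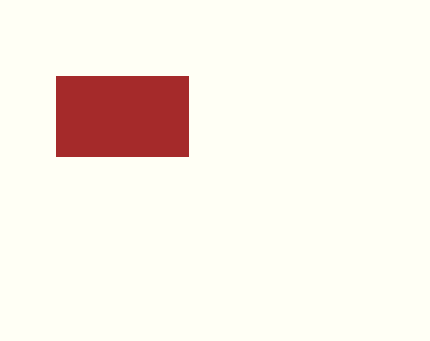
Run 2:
p = 56, q = 76, s = 188, t = 156, col = 'brown'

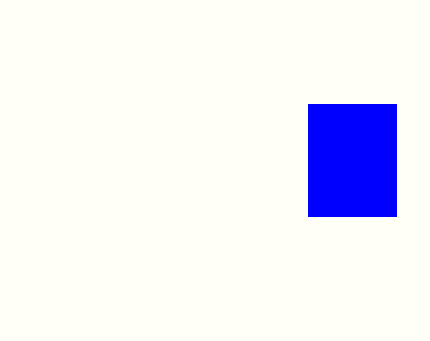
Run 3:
p = 308, q = 104, s = 396, t = 216, col = 'blue'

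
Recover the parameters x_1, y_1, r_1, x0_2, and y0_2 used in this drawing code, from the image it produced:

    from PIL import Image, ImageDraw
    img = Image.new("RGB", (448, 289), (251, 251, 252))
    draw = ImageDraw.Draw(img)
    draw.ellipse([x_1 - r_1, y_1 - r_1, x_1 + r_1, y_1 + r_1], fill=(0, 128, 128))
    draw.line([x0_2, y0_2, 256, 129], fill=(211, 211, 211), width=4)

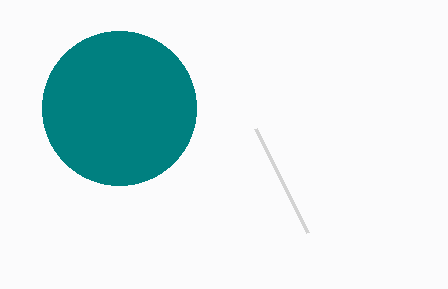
x_1 = 119
y_1 = 108
r_1 = 77
x0_2 = 308
y0_2 = 233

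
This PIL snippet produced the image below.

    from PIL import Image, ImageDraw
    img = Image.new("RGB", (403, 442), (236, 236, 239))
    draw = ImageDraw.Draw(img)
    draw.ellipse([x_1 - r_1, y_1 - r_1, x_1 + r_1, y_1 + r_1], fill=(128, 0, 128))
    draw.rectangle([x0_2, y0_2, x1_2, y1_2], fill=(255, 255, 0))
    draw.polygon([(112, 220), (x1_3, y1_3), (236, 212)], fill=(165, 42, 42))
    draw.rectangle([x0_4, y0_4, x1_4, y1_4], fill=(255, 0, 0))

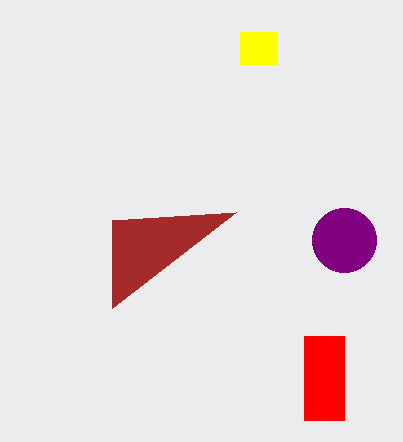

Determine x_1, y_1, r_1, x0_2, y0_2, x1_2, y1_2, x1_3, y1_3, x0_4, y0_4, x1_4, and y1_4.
x_1 = 344; y_1 = 240; r_1 = 32; x0_2 = 240; y0_2 = 32; x1_2 = 276; y1_2 = 64; x1_3 = 112; y1_3 = 308; x0_4 = 304; y0_4 = 336; x1_4 = 344; y1_4 = 420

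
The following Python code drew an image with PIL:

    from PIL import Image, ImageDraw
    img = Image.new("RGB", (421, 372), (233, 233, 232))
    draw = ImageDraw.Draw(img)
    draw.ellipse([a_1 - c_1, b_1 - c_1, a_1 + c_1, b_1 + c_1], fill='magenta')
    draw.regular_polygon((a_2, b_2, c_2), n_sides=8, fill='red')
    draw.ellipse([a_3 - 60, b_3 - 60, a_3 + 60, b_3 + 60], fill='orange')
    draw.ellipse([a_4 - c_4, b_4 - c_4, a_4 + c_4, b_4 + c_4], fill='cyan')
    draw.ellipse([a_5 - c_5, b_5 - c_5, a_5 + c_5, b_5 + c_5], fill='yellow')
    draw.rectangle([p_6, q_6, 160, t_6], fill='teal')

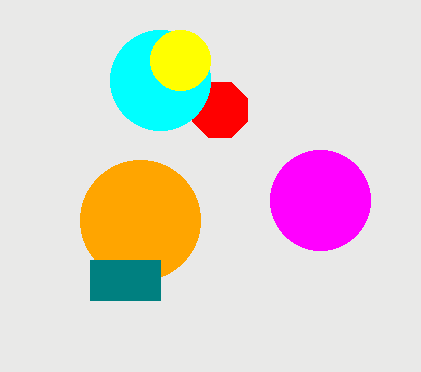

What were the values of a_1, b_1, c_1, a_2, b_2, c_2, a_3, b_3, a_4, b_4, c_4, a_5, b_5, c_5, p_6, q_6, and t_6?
a_1 = 320, b_1 = 200, c_1 = 50, a_2 = 220, b_2 = 110, c_2 = 30, a_3 = 140, b_3 = 220, a_4 = 160, b_4 = 80, c_4 = 50, a_5 = 180, b_5 = 60, c_5 = 30, p_6 = 90, q_6 = 260, t_6 = 300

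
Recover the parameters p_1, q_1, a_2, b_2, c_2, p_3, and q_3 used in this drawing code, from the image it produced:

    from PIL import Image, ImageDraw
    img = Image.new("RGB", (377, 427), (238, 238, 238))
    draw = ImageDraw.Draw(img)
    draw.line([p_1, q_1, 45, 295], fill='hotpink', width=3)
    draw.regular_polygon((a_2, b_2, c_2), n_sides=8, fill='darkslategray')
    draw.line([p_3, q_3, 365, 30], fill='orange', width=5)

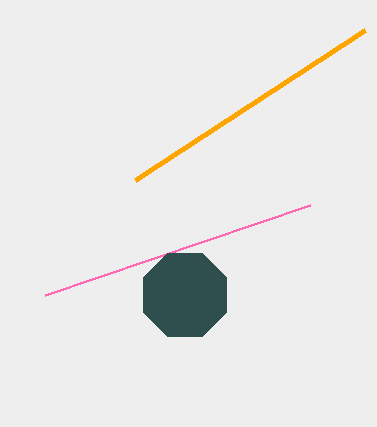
p_1 = 310, q_1 = 205, a_2 = 185, b_2 = 295, c_2 = 45, p_3 = 135, q_3 = 180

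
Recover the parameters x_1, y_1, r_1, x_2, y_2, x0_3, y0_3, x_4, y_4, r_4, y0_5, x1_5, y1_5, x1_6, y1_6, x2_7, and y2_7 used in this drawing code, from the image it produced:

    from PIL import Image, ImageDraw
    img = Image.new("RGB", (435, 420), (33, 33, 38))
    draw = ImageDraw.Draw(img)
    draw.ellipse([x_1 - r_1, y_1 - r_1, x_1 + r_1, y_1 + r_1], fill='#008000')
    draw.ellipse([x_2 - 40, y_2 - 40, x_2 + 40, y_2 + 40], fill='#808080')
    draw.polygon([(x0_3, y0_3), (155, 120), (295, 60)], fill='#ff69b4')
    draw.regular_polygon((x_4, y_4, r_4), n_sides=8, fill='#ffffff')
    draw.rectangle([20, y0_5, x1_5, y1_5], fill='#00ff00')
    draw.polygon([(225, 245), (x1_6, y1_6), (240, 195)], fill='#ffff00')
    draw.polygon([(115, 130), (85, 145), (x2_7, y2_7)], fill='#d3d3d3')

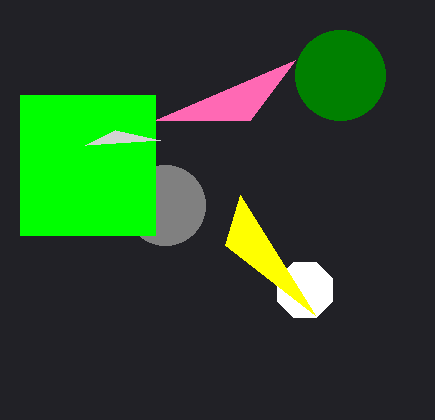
x_1 = 340; y_1 = 75; r_1 = 45; x_2 = 165; y_2 = 205; x0_3 = 250; y0_3 = 120; x_4 = 305; y_4 = 290; r_4 = 30; y0_5 = 95; x1_5 = 155; y1_5 = 235; x1_6 = 315; y1_6 = 315; x2_7 = 160; y2_7 = 140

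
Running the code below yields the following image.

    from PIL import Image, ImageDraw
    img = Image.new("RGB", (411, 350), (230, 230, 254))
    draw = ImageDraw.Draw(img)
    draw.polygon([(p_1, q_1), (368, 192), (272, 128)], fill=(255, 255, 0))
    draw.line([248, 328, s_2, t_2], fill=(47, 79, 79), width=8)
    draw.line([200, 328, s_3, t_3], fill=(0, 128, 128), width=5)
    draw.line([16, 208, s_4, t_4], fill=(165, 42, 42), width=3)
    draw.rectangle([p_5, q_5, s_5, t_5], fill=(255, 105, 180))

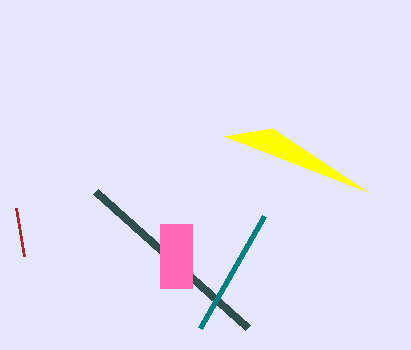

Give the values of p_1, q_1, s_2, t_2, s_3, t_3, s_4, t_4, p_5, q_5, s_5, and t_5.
p_1 = 224; q_1 = 136; s_2 = 96; t_2 = 192; s_3 = 264; t_3 = 216; s_4 = 24; t_4 = 256; p_5 = 160; q_5 = 224; s_5 = 192; t_5 = 288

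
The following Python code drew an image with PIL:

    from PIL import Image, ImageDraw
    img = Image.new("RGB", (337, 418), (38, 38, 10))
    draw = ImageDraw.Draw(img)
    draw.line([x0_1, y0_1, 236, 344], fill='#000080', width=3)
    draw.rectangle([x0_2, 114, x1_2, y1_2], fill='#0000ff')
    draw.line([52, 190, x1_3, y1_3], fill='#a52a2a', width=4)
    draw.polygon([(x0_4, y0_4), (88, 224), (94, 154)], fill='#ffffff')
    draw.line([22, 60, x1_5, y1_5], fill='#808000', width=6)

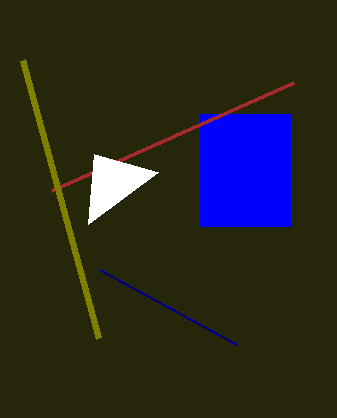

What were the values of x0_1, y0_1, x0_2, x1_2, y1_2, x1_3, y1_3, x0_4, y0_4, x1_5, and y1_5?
x0_1 = 100; y0_1 = 270; x0_2 = 200; x1_2 = 290; y1_2 = 226; x1_3 = 294; y1_3 = 82; x0_4 = 158; y0_4 = 172; x1_5 = 98; y1_5 = 338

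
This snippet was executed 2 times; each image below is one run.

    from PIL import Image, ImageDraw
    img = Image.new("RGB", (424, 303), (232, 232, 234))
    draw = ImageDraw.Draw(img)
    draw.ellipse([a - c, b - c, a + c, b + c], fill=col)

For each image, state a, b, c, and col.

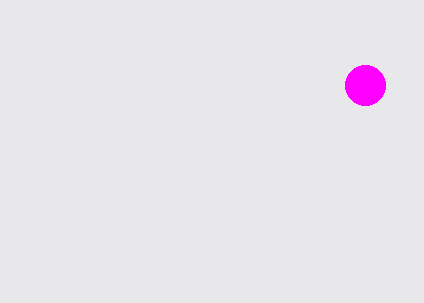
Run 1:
a = 365
b = 85
c = 20
col = 'magenta'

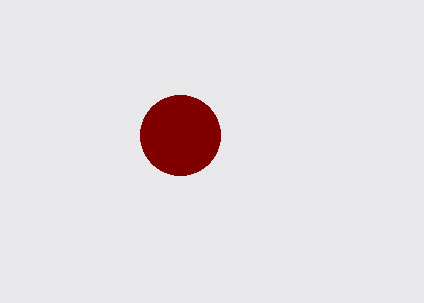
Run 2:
a = 180; b = 135; c = 40; col = 'maroon'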